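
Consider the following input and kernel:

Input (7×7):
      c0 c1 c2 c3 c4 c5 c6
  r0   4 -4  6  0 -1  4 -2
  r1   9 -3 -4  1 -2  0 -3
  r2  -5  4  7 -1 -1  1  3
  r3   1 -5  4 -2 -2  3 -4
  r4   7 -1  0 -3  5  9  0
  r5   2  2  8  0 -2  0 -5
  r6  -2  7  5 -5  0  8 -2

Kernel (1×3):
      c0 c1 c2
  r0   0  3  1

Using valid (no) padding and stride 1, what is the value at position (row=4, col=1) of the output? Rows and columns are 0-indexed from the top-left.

The receptive field on the input at this output position is [-1 0 -3]. Elementwise product with the kernel and sum: 0·3 + -3·1.

-3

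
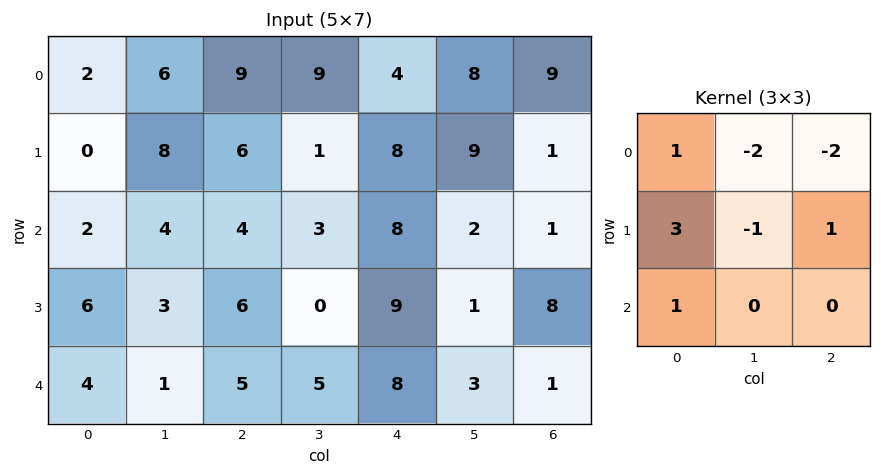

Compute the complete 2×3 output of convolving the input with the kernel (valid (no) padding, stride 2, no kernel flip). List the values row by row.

-28 12 -6
11 14 44

Output[0,0]: The receptive field on the input at this output position is [2 6 9 / 0 8 6 / 2 4 4]. Elementwise product with the kernel and sum: 2·1 + 6·-2 + 9·-2 + 0·3 + 8·-1 + 6·1 + 2·1.
Output[0,1]: The receptive field on the input at this output position is [9 9 4 / 6 1 8 / 4 3 8]. Elementwise product with the kernel and sum: 9·1 + 9·-2 + 4·-2 + 6·3 + 1·-1 + 8·1 + 4·1.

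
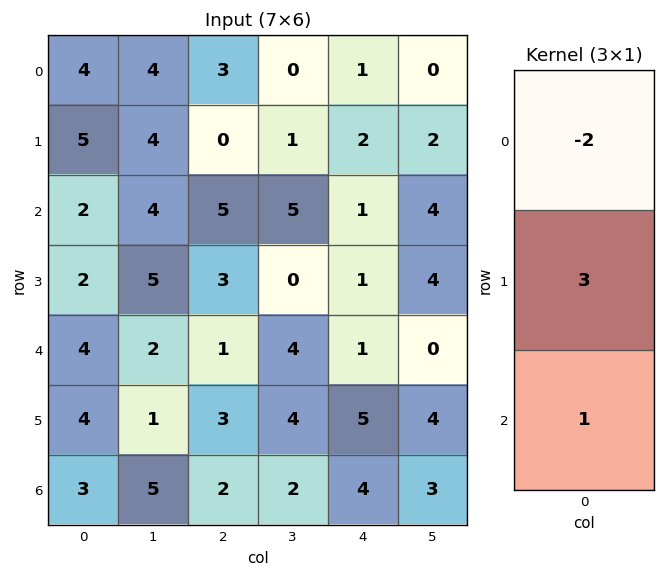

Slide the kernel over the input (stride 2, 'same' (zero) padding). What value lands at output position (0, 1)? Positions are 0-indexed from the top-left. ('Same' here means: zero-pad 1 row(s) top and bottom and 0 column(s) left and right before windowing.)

9

The receptive field on the zero-padded input at this output position is [0 / 3 / 0]. Elementwise product with the kernel and sum: 0·-2 + 3·3 + 0·1.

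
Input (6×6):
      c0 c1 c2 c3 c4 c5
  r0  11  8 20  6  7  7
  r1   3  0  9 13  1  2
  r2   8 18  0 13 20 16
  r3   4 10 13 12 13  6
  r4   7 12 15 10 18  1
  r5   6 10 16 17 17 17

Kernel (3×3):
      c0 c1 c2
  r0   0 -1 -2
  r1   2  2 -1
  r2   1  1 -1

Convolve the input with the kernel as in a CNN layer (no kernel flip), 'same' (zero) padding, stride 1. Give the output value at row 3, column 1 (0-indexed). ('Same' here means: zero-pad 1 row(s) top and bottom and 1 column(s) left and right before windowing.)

1

The receptive field on the zero-padded input at this output position is [8 18 0 / 4 10 13 / 7 12 15]. Elementwise product with the kernel and sum: 18·-1 + 0·-2 + 4·2 + 10·2 + 13·-1 + 7·1 + 12·1 + 15·-1.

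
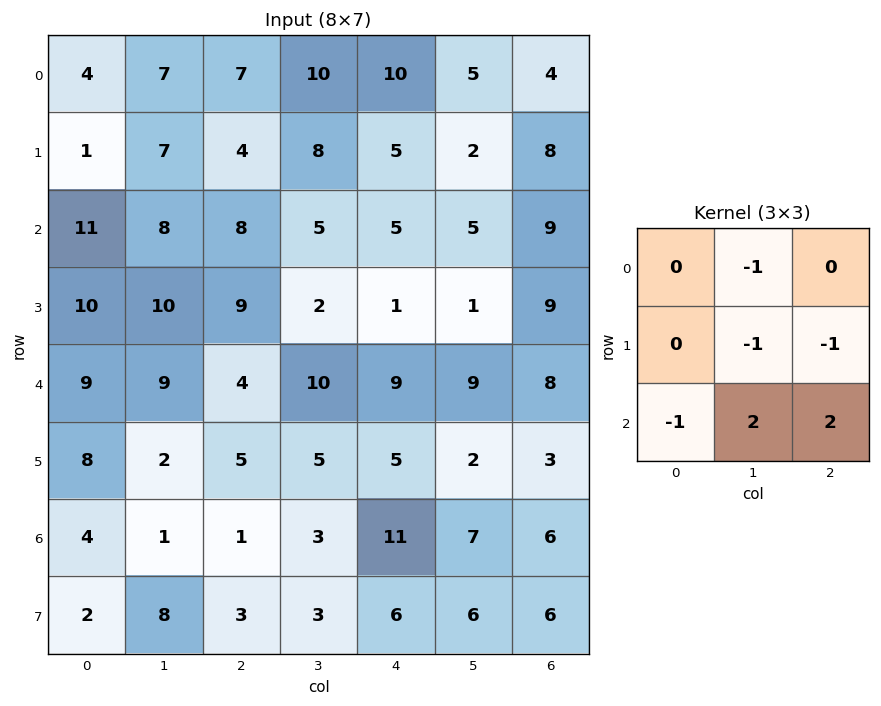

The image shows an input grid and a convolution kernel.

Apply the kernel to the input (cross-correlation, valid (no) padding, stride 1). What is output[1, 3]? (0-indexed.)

The receptive field on the input at this output position is [8 5 2 / 5 5 5 / 2 1 1]. Elementwise product with the kernel and sum: 5·-1 + 5·-1 + 5·-1 + 2·-1 + 1·2 + 1·2.

-13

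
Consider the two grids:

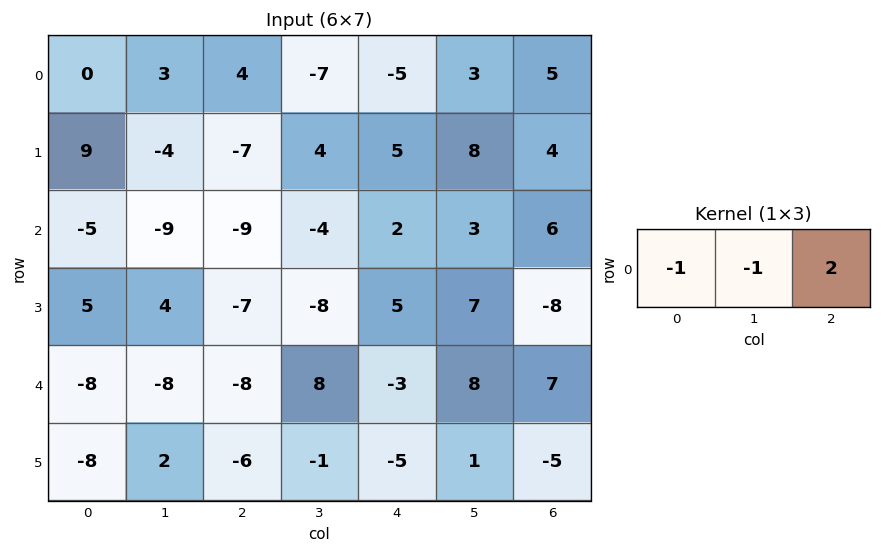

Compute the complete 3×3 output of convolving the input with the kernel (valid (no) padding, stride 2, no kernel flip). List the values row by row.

5 -7 12
-4 17 7
0 -6 9

Output[0,0]: The receptive field on the input at this output position is [0 3 4]. Elementwise product with the kernel and sum: 0·-1 + 3·-1 + 4·2.
Output[0,1]: The receptive field on the input at this output position is [4 -7 -5]. Elementwise product with the kernel and sum: 4·-1 + -7·-1 + -5·2.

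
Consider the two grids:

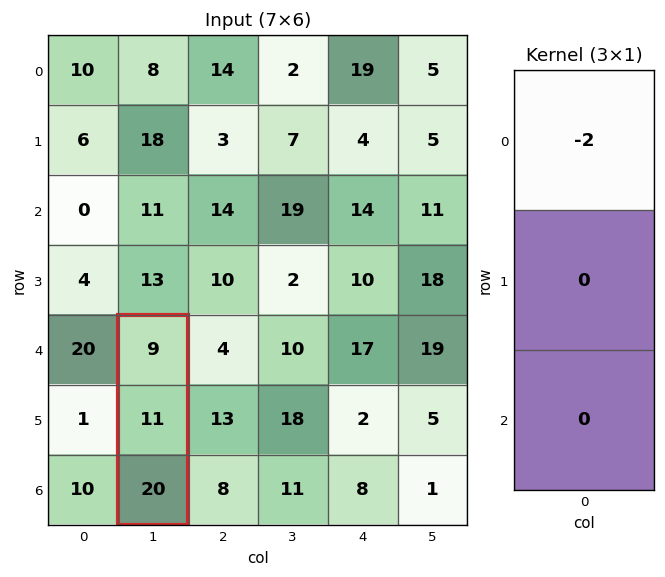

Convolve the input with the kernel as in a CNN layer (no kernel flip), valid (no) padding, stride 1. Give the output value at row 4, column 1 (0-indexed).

-18

The receptive field on the input at this output position is [9 / 11 / 20]. Elementwise product with the kernel and sum: 9·-2.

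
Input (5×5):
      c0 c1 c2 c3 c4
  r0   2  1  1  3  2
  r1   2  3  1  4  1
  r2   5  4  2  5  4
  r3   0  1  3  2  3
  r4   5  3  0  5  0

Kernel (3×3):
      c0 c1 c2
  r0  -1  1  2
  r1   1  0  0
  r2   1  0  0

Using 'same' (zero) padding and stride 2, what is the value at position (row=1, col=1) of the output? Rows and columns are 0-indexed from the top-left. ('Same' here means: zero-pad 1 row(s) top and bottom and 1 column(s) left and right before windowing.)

The receptive field on the zero-padded input at this output position is [3 1 4 / 4 2 5 / 1 3 2]. Elementwise product with the kernel and sum: 3·-1 + 1·1 + 4·2 + 4·1 + 1·1.

11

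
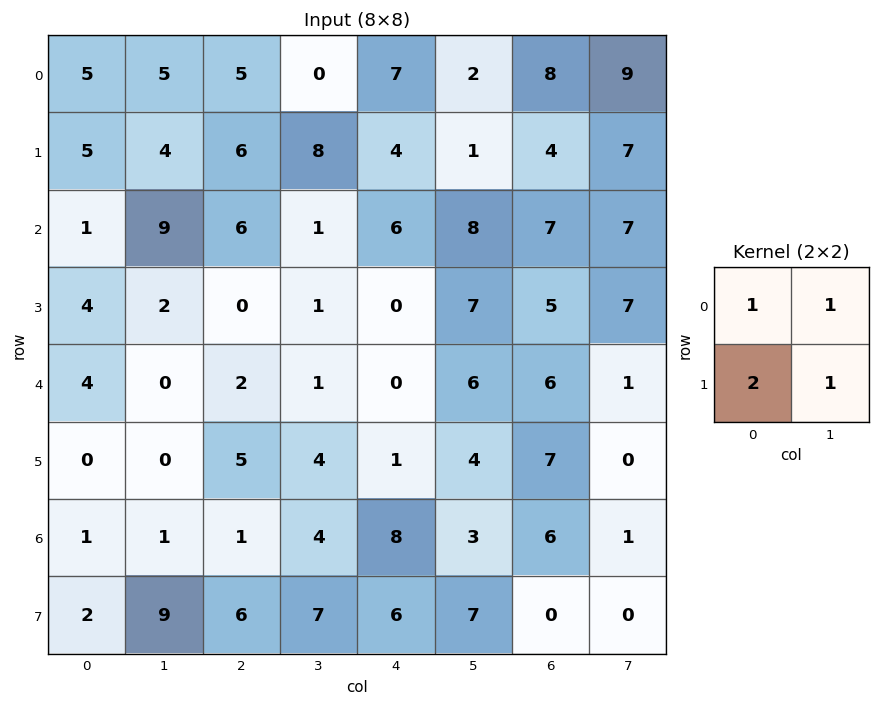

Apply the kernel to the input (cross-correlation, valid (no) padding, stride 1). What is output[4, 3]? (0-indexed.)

10

The receptive field on the input at this output position is [1 0 / 4 1]. Elementwise product with the kernel and sum: 1·1 + 0·1 + 4·2 + 1·1.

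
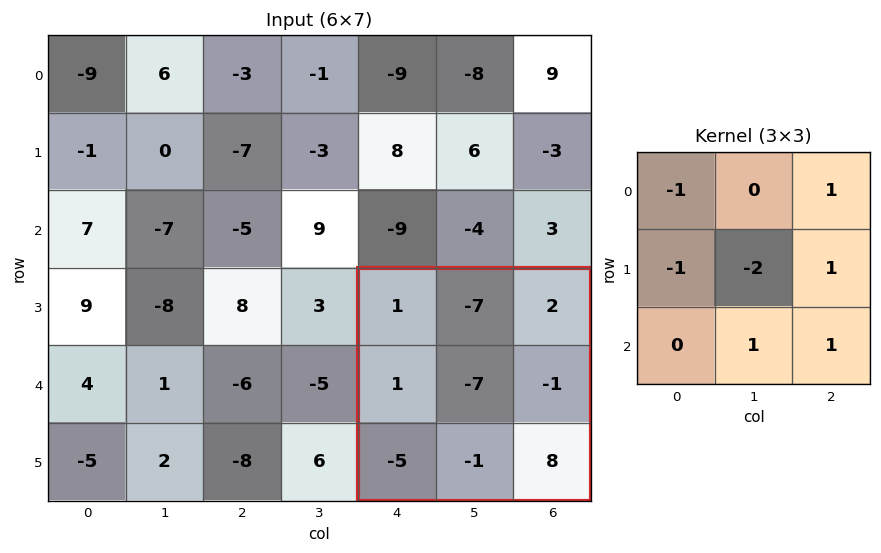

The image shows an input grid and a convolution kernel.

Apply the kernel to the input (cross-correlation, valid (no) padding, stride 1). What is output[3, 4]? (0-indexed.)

The receptive field on the input at this output position is [1 -7 2 / 1 -7 -1 / -5 -1 8]. Elementwise product with the kernel and sum: 1·-1 + 2·1 + 1·-1 + -7·-2 + -1·1 + -1·1 + 8·1.

20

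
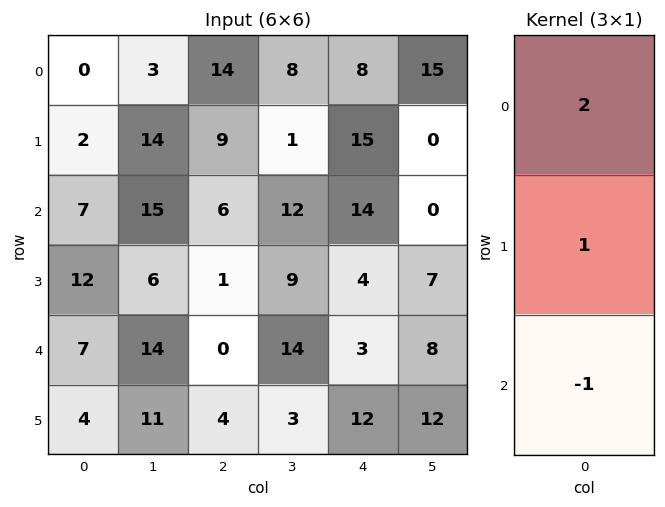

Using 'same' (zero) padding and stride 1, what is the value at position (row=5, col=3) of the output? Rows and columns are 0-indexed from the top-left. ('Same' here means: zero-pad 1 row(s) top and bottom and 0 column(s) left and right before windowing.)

The receptive field on the zero-padded input at this output position is [14 / 3 / 0]. Elementwise product with the kernel and sum: 14·2 + 3·1 + 0·-1.

31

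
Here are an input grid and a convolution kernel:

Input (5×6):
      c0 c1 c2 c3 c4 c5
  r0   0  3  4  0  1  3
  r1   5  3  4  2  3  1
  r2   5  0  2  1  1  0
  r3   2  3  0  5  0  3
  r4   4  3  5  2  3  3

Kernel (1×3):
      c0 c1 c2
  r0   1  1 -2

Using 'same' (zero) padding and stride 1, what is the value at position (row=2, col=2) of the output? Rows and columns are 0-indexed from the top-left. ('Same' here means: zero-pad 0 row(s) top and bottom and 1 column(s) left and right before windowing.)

The receptive field on the zero-padded input at this output position is [0 2 1]. Elementwise product with the kernel and sum: 0·1 + 2·1 + 1·-2.

0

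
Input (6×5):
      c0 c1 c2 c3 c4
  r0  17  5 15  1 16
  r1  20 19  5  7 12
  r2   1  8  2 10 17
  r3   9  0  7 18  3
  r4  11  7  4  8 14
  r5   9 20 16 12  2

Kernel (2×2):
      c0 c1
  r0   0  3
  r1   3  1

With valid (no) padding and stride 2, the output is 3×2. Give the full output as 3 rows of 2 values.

Output[0,0]: The receptive field on the input at this output position is [17 5 / 20 19]. Elementwise product with the kernel and sum: 5·3 + 20·3 + 19·1.
Output[0,1]: The receptive field on the input at this output position is [15 1 / 5 7]. Elementwise product with the kernel and sum: 1·3 + 5·3 + 7·1.

94 25
51 69
68 84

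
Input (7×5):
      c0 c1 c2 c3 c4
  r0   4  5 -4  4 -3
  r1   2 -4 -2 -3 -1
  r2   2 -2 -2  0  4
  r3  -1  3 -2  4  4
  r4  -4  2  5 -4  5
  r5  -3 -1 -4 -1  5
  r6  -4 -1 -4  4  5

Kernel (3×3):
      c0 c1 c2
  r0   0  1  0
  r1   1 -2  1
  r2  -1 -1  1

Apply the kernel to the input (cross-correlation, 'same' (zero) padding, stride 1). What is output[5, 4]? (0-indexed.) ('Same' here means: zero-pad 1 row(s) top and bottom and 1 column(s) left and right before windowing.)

The receptive field on the zero-padded input at this output position is [-4 5 0 / -1 5 0 / 4 5 0]. Elementwise product with the kernel and sum: 5·1 + -1·1 + 5·-2 + 0·1 + 4·-1 + 5·-1 + 0·1.

-15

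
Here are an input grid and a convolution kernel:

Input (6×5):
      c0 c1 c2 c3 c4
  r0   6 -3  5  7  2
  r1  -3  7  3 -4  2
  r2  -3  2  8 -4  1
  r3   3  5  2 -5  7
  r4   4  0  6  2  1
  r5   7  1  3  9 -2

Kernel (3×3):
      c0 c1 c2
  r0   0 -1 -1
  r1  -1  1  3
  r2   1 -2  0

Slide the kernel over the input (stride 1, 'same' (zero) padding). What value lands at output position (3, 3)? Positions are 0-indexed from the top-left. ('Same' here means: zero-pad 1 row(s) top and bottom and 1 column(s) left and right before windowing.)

19

The receptive field on the zero-padded input at this output position is [8 -4 1 / 2 -5 7 / 6 2 1]. Elementwise product with the kernel and sum: -4·-1 + 1·-1 + 2·-1 + -5·1 + 7·3 + 6·1 + 2·-2.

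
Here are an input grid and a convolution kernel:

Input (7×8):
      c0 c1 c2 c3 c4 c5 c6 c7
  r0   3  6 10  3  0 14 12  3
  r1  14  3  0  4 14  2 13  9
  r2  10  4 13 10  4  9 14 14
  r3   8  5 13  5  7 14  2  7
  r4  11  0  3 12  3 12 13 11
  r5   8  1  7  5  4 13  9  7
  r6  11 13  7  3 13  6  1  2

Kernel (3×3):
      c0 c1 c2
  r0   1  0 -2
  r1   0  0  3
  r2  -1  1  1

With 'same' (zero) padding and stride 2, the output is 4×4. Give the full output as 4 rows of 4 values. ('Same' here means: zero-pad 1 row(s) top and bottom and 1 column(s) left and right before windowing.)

Output[0,0]: The receptive field on the zero-padded input at this output position is [0 0 0 / 0 3 6 / 0 14 3]. Elementwise product with the kernel and sum: 0·1 + 0·-2 + 6·3 + 0·-1 + 14·1 + 3·1.

35 10 54 29
19 38 43 21
-1 42 25 36
37 0 -3 5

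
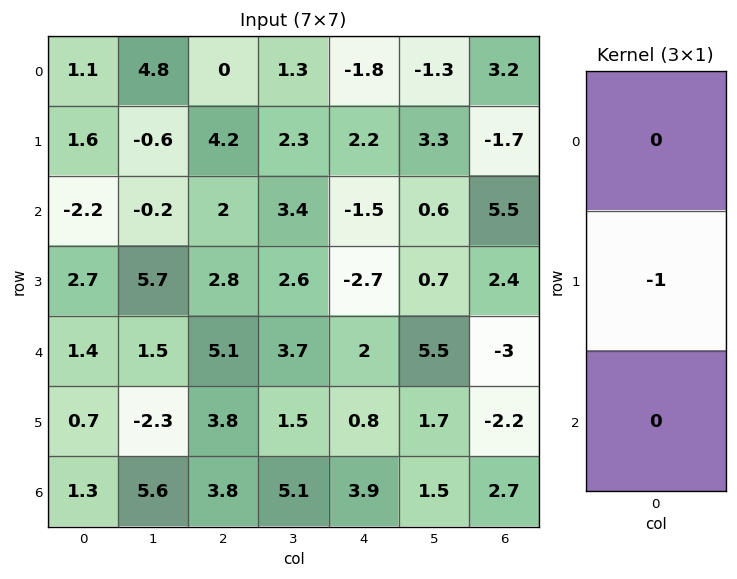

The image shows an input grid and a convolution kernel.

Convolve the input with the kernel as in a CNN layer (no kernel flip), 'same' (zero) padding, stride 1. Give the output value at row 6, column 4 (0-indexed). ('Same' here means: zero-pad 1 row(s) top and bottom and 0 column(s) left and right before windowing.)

-3.9

The receptive field on the zero-padded input at this output position is [0.8 / 3.9 / 0]. Elementwise product with the kernel and sum: 3.9·-1.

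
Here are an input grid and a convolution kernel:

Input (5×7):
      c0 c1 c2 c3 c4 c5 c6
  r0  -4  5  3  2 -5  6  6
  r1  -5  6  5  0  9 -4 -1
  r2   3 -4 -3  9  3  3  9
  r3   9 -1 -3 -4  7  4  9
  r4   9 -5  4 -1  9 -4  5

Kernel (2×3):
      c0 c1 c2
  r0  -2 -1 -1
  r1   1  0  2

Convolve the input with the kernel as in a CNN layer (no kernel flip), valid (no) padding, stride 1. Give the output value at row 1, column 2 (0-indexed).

-16

The receptive field on the input at this output position is [5 0 9 / -3 9 3]. Elementwise product with the kernel and sum: 5·-2 + 0·-1 + 9·-1 + -3·1 + 3·2.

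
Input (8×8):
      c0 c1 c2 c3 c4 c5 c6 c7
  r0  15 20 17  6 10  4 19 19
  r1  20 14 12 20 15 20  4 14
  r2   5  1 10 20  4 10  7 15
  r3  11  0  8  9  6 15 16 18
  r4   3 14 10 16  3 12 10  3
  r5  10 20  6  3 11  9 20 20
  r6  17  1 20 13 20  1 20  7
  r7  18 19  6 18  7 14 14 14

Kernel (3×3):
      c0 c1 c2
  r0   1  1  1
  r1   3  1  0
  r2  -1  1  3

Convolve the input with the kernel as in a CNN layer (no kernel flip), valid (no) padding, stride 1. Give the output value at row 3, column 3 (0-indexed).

The receptive field on the input at this output position is [9 6 15 / 16 3 12 / 3 11 9]. Elementwise product with the kernel and sum: 9·1 + 6·1 + 15·1 + 16·3 + 3·1 + 3·-1 + 11·1 + 9·3.

116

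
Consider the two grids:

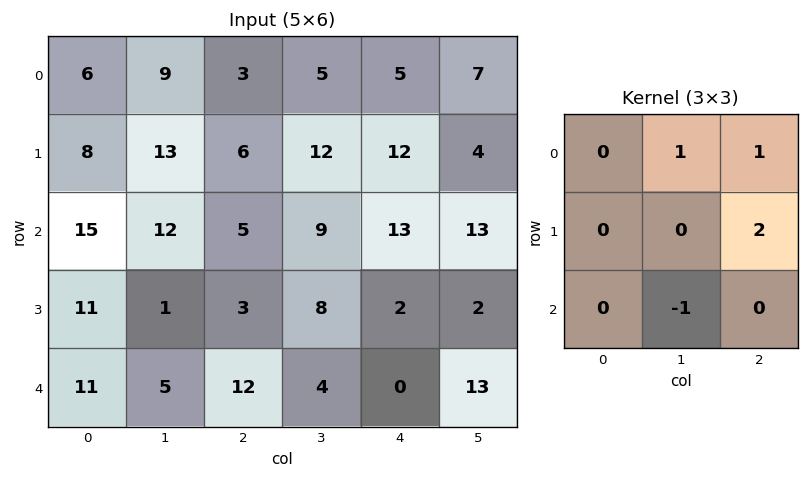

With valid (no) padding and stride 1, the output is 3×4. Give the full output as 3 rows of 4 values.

12 27 25 7
28 33 42 40
18 18 22 30

Output[0,0]: The receptive field on the input at this output position is [6 9 3 / 8 13 6 / 15 12 5]. Elementwise product with the kernel and sum: 9·1 + 3·1 + 6·2 + 12·-1.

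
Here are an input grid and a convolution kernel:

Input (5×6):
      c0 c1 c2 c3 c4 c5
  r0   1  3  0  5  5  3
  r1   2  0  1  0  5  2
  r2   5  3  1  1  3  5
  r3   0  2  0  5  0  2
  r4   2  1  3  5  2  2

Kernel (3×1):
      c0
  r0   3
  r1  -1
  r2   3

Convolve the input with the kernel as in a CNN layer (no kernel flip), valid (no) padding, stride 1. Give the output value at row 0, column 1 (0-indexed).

The receptive field on the input at this output position is [3 / 0 / 3]. Elementwise product with the kernel and sum: 3·3 + 0·-1 + 3·3.

18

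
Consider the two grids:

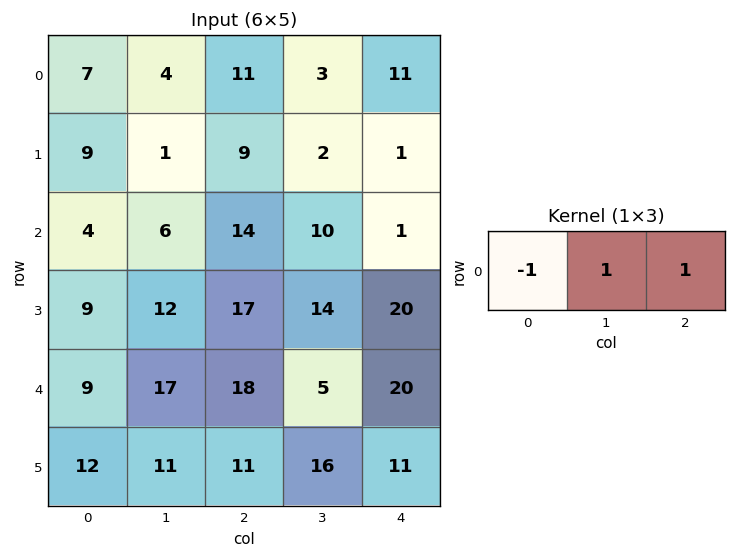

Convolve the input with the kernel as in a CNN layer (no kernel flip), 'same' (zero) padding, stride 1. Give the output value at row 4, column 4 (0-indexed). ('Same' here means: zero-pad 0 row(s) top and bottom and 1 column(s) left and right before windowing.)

15

The receptive field on the zero-padded input at this output position is [5 20 0]. Elementwise product with the kernel and sum: 5·-1 + 20·1 + 0·1.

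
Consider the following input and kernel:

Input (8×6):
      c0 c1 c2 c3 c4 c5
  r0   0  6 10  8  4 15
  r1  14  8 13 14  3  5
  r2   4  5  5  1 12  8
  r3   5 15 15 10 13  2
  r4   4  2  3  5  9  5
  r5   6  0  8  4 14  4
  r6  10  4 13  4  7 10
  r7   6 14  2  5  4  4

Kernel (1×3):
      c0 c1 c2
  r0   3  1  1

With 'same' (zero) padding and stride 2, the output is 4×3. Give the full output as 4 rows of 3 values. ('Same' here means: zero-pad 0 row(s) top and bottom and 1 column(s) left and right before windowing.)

6 36 43
9 21 23
6 14 29
14 29 29

Output[0,0]: The receptive field on the zero-padded input at this output position is [0 0 6]. Elementwise product with the kernel and sum: 0·3 + 0·1 + 6·1.
Output[0,1]: The receptive field on the zero-padded input at this output position is [6 10 8]. Elementwise product with the kernel and sum: 6·3 + 10·1 + 8·1.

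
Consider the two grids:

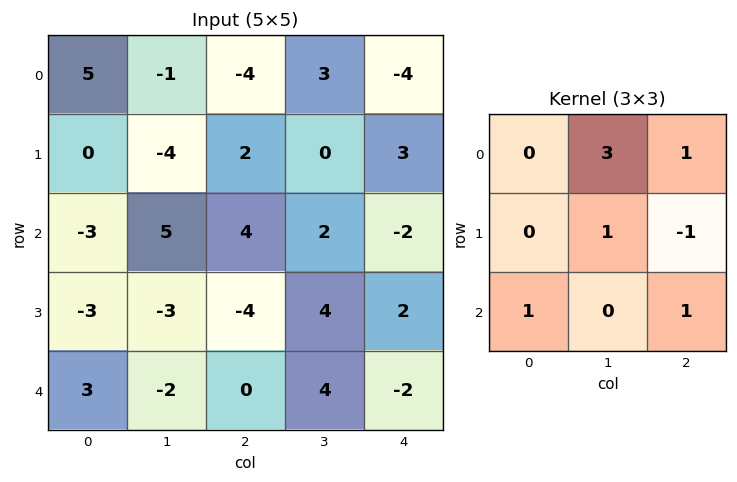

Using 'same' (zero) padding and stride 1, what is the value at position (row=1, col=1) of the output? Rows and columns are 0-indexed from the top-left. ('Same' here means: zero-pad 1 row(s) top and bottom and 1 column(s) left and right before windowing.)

The receptive field on the zero-padded input at this output position is [5 -1 -4 / 0 -4 2 / -3 5 4]. Elementwise product with the kernel and sum: -1·3 + -4·1 + -4·1 + 2·-1 + -3·1 + 4·1.

-12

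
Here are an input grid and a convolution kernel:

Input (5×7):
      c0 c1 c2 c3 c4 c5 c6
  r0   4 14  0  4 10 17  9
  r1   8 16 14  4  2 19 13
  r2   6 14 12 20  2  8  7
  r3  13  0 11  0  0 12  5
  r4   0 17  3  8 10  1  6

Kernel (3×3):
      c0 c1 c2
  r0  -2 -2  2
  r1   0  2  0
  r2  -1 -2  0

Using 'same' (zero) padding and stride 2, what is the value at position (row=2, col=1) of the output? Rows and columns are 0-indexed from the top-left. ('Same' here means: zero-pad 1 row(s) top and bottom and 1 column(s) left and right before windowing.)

-16

The receptive field on the zero-padded input at this output position is [0 11 0 / 17 3 8 / 0 0 0]. Elementwise product with the kernel and sum: 0·-2 + 11·-2 + 0·2 + 3·2 + 0·-1 + 0·-2.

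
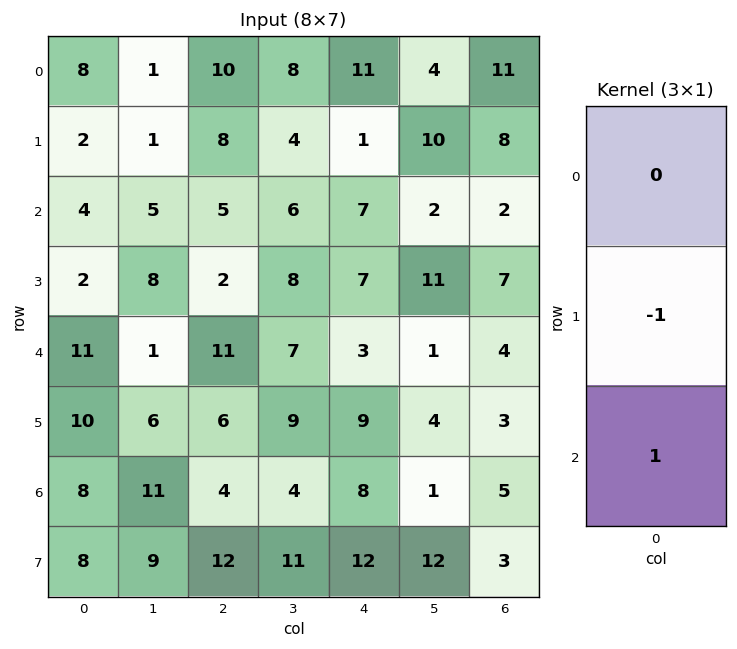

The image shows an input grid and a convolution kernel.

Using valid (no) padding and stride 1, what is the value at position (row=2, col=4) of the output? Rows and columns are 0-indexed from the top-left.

The receptive field on the input at this output position is [7 / 7 / 3]. Elementwise product with the kernel and sum: 7·-1 + 3·1.

-4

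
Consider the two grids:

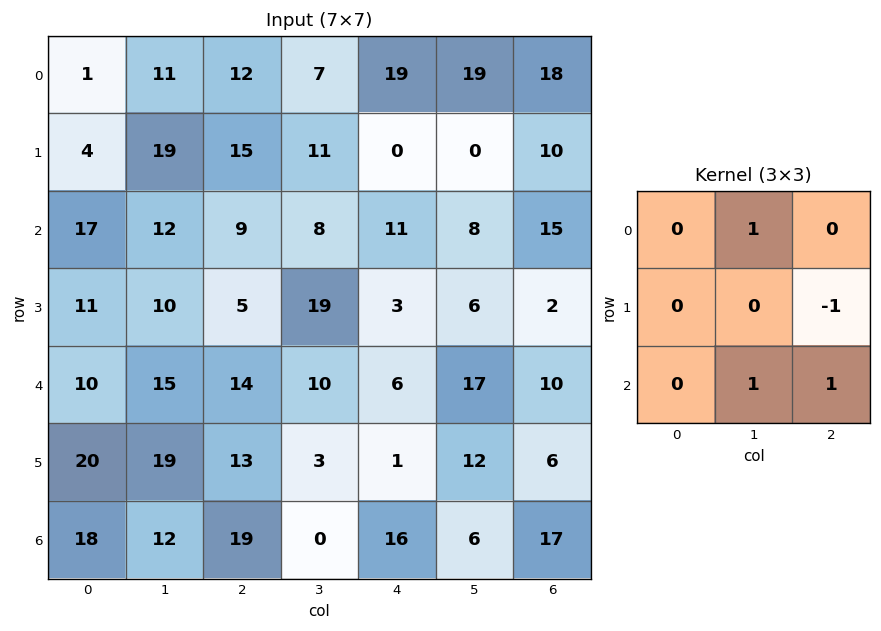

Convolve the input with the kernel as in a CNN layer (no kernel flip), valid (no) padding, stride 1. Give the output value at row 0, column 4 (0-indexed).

32

The receptive field on the input at this output position is [19 19 18 / 0 0 10 / 11 8 15]. Elementwise product with the kernel and sum: 19·1 + 10·-1 + 8·1 + 15·1.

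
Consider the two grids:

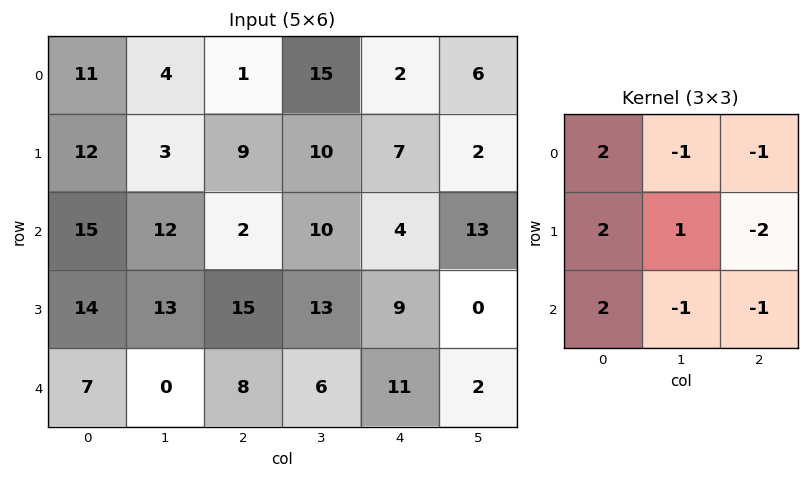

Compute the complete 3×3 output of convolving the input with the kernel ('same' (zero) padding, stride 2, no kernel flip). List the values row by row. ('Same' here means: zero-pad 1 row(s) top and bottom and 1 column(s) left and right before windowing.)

-12 -34 31
-51 -9 26
-20 -6 36

Output[0,0]: The receptive field on the zero-padded input at this output position is [0 0 0 / 0 11 4 / 0 12 3]. Elementwise product with the kernel and sum: 0·2 + 0·-1 + 0·-1 + 0·2 + 11·1 + 4·-2 + 0·2 + 12·-1 + 3·-1.
Output[0,1]: The receptive field on the zero-padded input at this output position is [0 0 0 / 4 1 15 / 3 9 10]. Elementwise product with the kernel and sum: 0·2 + 0·-1 + 0·-1 + 4·2 + 1·1 + 15·-2 + 3·2 + 9·-1 + 10·-1.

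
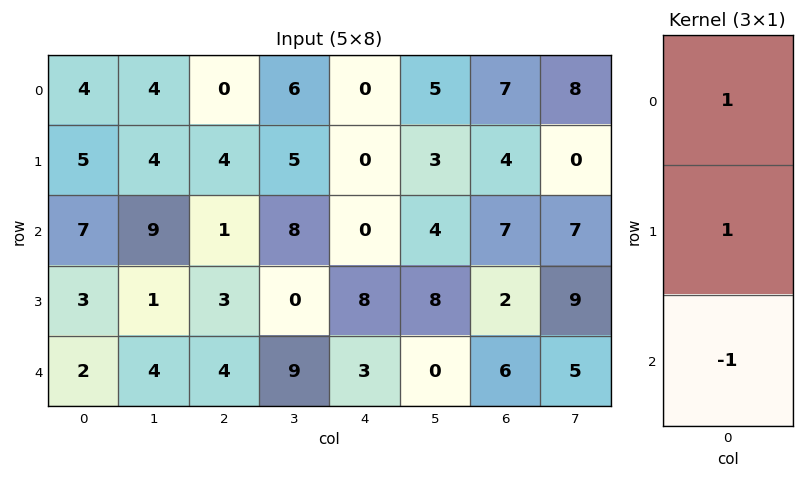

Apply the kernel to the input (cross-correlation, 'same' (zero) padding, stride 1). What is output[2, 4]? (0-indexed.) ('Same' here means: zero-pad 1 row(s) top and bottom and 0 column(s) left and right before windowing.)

-8

The receptive field on the zero-padded input at this output position is [0 / 0 / 8]. Elementwise product with the kernel and sum: 0·1 + 0·1 + 8·-1.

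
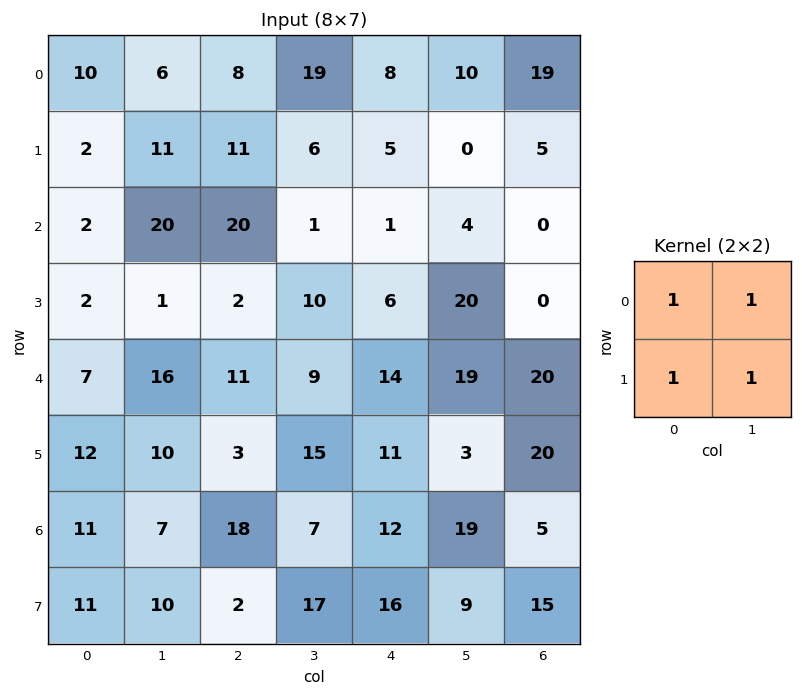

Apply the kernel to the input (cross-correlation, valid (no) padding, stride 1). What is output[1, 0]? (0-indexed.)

35

The receptive field on the input at this output position is [2 11 / 2 20]. Elementwise product with the kernel and sum: 2·1 + 11·1 + 2·1 + 20·1.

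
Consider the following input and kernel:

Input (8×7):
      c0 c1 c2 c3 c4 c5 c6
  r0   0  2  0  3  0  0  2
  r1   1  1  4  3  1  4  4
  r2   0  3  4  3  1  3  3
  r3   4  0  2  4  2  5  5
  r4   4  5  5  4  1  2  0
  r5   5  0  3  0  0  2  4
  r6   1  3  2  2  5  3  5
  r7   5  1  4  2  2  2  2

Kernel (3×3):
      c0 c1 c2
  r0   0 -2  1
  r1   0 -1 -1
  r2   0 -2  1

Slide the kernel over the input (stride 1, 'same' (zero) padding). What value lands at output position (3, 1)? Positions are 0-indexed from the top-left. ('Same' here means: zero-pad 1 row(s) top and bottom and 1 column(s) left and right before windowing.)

-9

The receptive field on the zero-padded input at this output position is [0 3 4 / 4 0 2 / 4 5 5]. Elementwise product with the kernel and sum: 3·-2 + 4·1 + 0·-1 + 2·-1 + 5·-2 + 5·1.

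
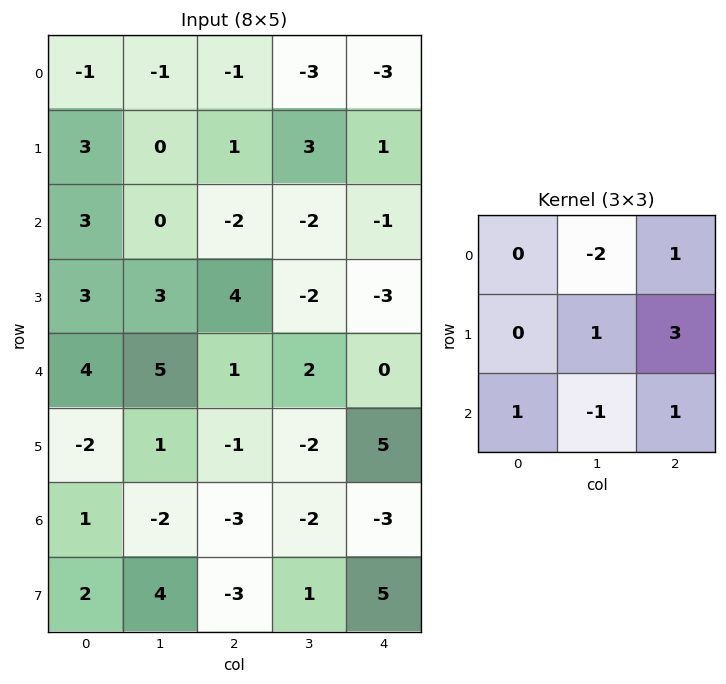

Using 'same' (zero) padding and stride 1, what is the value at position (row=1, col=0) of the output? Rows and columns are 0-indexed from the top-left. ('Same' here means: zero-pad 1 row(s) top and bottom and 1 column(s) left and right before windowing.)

1

The receptive field on the zero-padded input at this output position is [0 -1 -1 / 0 3 0 / 0 3 0]. Elementwise product with the kernel and sum: -1·-2 + -1·1 + 3·1 + 0·3 + 0·1 + 3·-1 + 0·1.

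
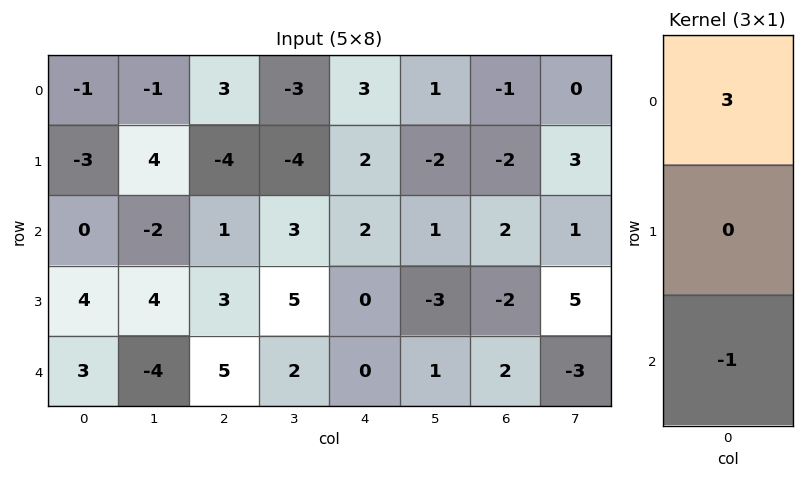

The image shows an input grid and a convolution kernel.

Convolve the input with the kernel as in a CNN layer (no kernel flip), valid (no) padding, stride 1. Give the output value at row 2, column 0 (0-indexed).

The receptive field on the input at this output position is [0 / 4 / 3]. Elementwise product with the kernel and sum: 0·3 + 3·-1.

-3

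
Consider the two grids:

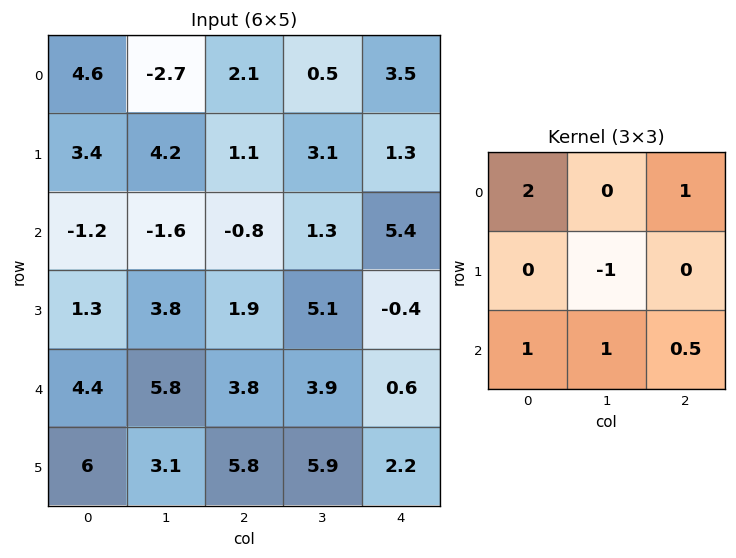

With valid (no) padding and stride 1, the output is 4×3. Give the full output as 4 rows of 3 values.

Output[0,0]: The receptive field on the input at this output position is [4.6 -2.7 2.1 / 3.4 4.2 1.1 / -1.2 -1.6 -0.8]. Elementwise product with the kernel and sum: 4.6·2 + 2.1·1 + 4.2·-1 + -1.2·1 + -1.6·1 + -0.8·0.5.
Output[0,1]: The receptive field on the input at this output position is [-2.7 2.1 0.5 / 4.2 1.1 3.1 / -1.6 -0.8 1.3]. Elementwise product with the kernel and sum: -2.7·2 + 0.5·1 + 1.1·-1 + -1.6·1 + -0.8·1 + 1.3·0.5.

3.9 -7.75 7.8
15.55 20.55 9
5.1 7.75 6.7
10.7 20.75 12.3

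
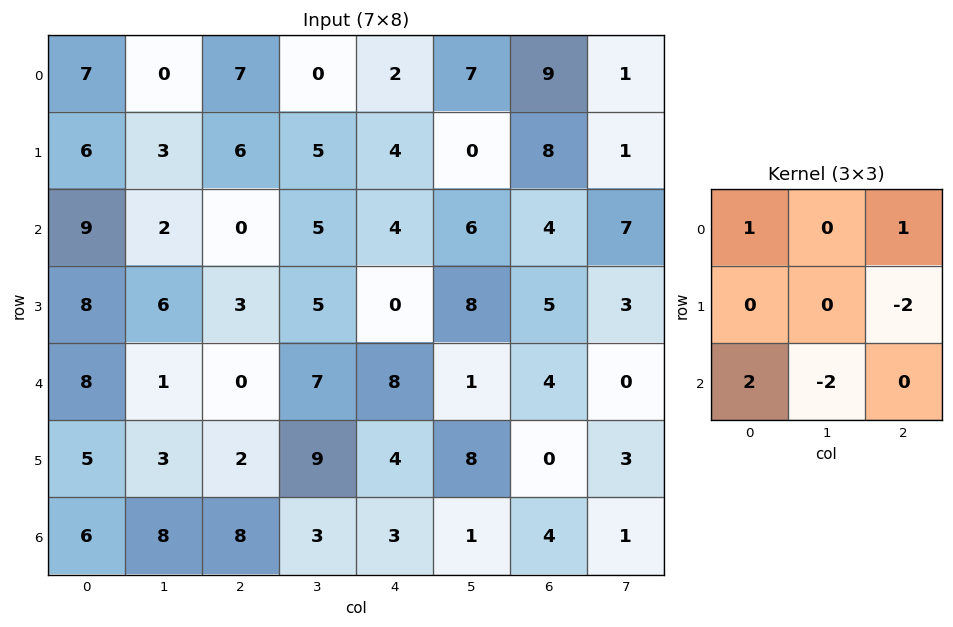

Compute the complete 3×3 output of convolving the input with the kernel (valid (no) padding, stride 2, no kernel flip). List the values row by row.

Output[0,0]: The receptive field on the input at this output position is [7 0 7 / 6 3 6 / 9 2 0]. Elementwise product with the kernel and sum: 7·1 + 7·1 + 6·-2 + 9·2 + 2·-2.
Output[0,1]: The receptive field on the input at this output position is [7 0 2 / 6 5 4 / 0 5 4]. Elementwise product with the kernel and sum: 7·1 + 2·1 + 4·-2 + 0·2 + 5·-2.

16 -9 -9
17 -10 12
0 10 16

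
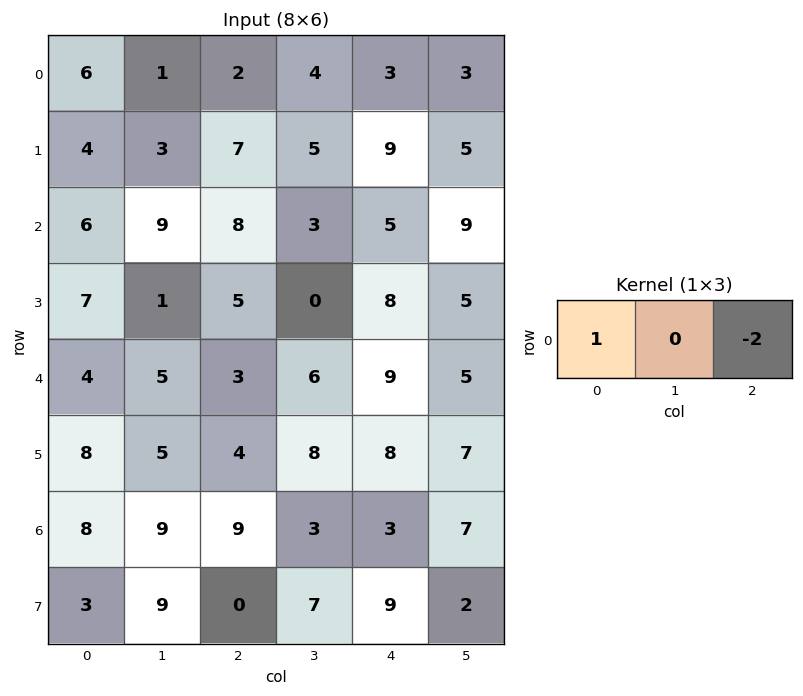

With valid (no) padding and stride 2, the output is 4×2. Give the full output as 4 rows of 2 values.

Output[0,0]: The receptive field on the input at this output position is [6 1 2]. Elementwise product with the kernel and sum: 6·1 + 2·-2.

2 -4
-10 -2
-2 -15
-10 3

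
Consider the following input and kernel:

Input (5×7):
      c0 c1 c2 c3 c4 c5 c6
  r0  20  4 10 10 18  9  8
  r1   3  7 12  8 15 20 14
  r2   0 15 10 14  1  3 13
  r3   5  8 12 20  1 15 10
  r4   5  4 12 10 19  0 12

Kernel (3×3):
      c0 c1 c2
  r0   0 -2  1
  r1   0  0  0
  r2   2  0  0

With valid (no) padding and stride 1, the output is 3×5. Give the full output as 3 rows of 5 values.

Output[0,0]: The receptive field on the input at this output position is [20 4 10 / 3 7 12 / 0 15 10]. Elementwise product with the kernel and sum: 4·-2 + 10·1 + 0·2.
Output[0,1]: The receptive field on the input at this output position is [4 10 10 / 7 12 8 / 15 10 14]. Elementwise product with the kernel and sum: 10·-2 + 10·1 + 15·2.

2 20 18 1 -8
8 0 23 30 -24
-10 2 -3 21 45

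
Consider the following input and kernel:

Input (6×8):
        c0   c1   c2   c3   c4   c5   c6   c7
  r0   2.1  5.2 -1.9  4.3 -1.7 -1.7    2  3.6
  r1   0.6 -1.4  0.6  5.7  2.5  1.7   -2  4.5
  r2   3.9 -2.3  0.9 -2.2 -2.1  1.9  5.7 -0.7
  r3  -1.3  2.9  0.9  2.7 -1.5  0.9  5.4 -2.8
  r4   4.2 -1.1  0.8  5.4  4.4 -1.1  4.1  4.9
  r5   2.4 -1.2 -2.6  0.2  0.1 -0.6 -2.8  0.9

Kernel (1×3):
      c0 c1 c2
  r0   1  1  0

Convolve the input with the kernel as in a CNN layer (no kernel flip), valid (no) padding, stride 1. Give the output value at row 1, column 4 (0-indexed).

4.2

The receptive field on the input at this output position is [2.5 1.7 -2]. Elementwise product with the kernel and sum: 2.5·1 + 1.7·1.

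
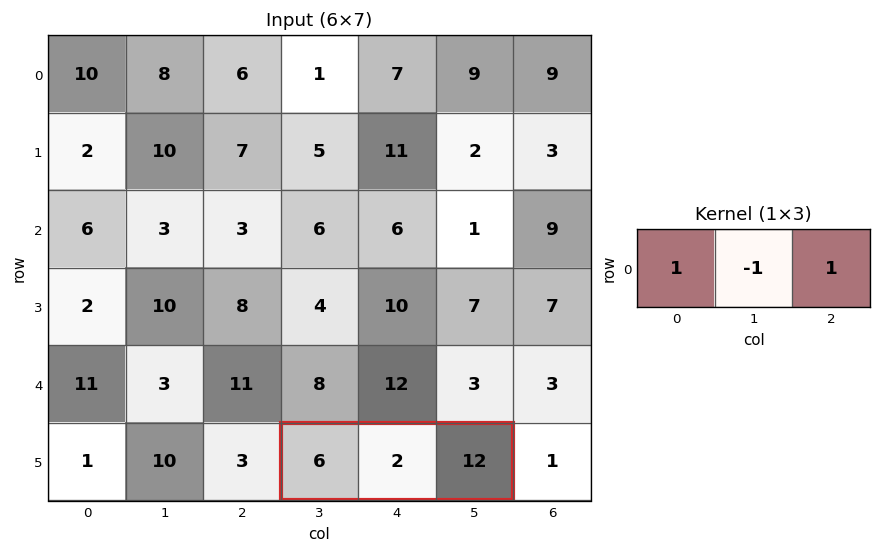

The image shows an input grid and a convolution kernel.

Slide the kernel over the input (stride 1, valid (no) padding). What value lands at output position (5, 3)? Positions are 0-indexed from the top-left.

The receptive field on the input at this output position is [6 2 12]. Elementwise product with the kernel and sum: 6·1 + 2·-1 + 12·1.

16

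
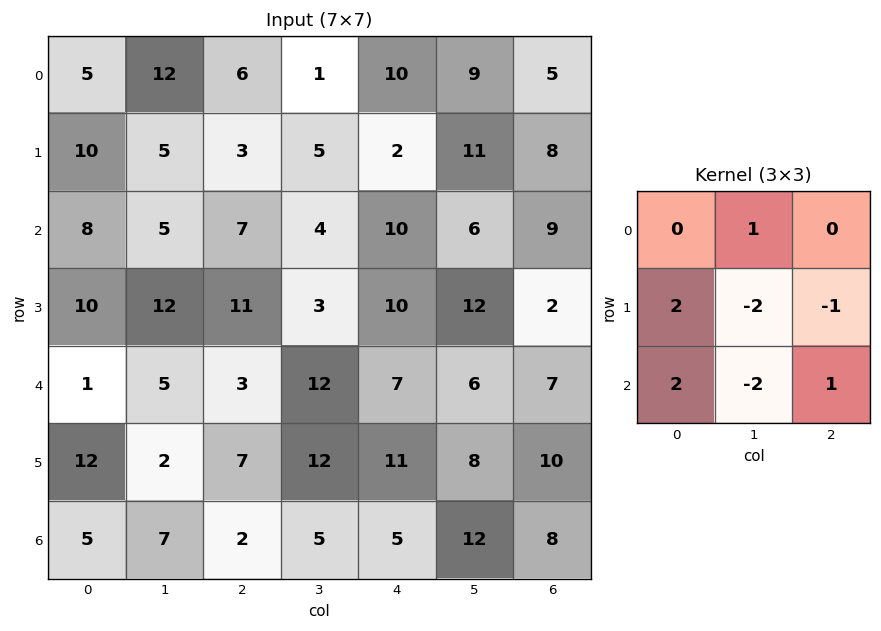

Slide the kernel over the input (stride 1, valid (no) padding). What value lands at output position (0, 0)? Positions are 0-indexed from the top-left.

32

The receptive field on the input at this output position is [5 12 6 / 10 5 3 / 8 5 7]. Elementwise product with the kernel and sum: 12·1 + 10·2 + 5·-2 + 3·-1 + 8·2 + 5·-2 + 7·1.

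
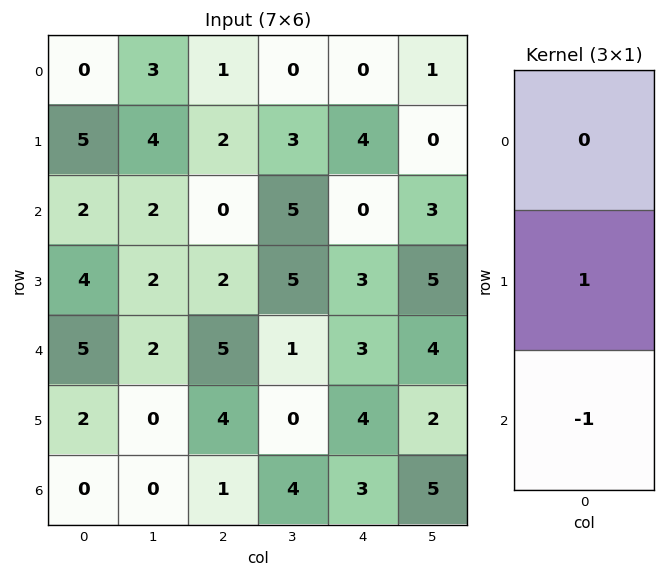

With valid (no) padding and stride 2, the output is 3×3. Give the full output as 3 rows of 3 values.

Output[0,0]: The receptive field on the input at this output position is [0 / 5 / 2]. Elementwise product with the kernel and sum: 5·1 + 2·-1.
Output[0,1]: The receptive field on the input at this output position is [1 / 2 / 0]. Elementwise product with the kernel and sum: 2·1 + 0·-1.

3 2 4
-1 -3 0
2 3 1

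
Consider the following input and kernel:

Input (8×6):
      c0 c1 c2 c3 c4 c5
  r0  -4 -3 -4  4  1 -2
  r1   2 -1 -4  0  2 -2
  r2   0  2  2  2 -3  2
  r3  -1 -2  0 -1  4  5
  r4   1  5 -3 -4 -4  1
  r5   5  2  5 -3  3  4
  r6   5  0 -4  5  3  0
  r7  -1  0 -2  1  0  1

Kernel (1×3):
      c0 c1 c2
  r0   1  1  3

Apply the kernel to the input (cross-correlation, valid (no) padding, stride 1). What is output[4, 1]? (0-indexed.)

-10

The receptive field on the input at this output position is [5 -3 -4]. Elementwise product with the kernel and sum: 5·1 + -3·1 + -4·3.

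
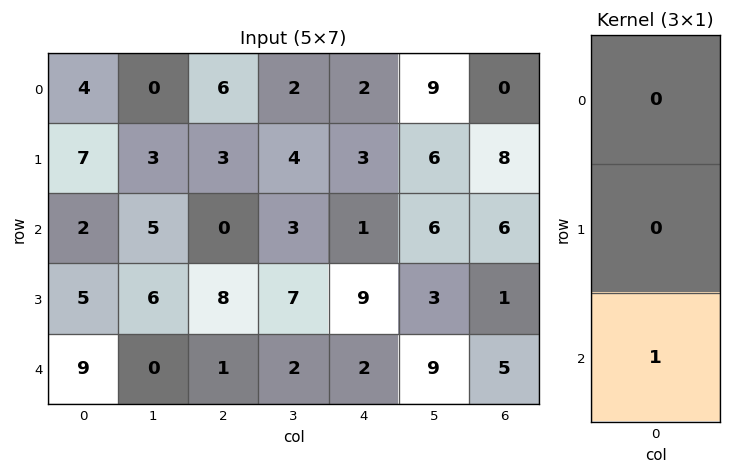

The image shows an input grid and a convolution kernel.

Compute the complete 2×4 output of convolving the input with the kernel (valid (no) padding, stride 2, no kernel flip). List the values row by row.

2 0 1 6
9 1 2 5

Output[0,0]: The receptive field on the input at this output position is [4 / 7 / 2]. Elementwise product with the kernel and sum: 2·1.
Output[0,1]: The receptive field on the input at this output position is [6 / 3 / 0]. Elementwise product with the kernel and sum: 0·1.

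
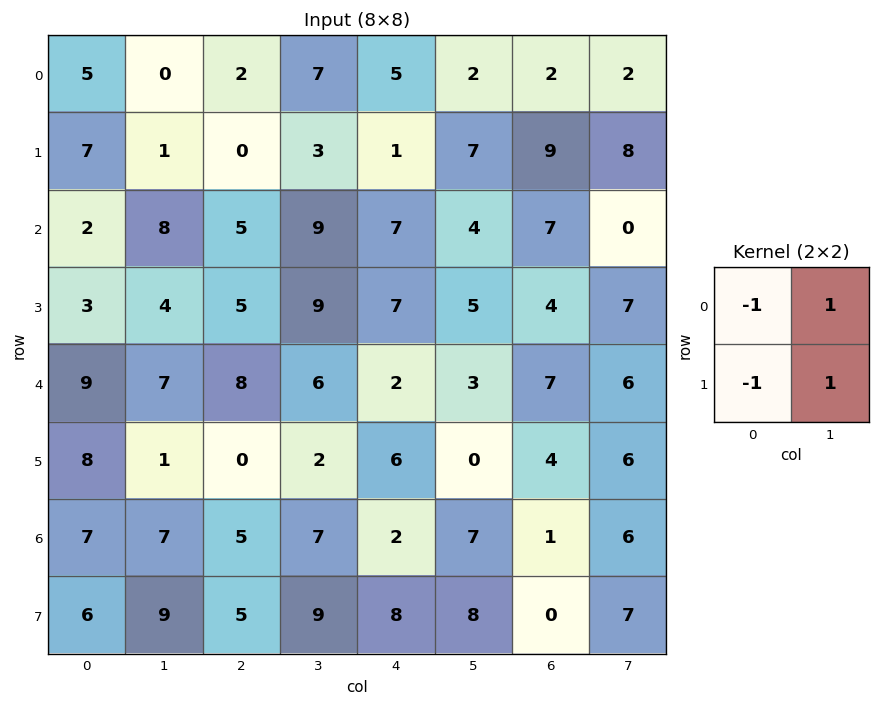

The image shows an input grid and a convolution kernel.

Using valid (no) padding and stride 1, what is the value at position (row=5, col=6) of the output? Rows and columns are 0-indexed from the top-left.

7

The receptive field on the input at this output position is [4 6 / 1 6]. Elementwise product with the kernel and sum: 4·-1 + 6·1 + 1·-1 + 6·1.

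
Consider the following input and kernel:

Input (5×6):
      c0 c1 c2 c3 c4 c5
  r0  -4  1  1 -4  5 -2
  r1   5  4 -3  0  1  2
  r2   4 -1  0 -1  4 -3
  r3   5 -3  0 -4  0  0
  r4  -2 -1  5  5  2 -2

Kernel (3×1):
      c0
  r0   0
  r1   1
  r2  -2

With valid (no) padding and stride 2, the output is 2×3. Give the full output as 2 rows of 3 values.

Output[0,0]: The receptive field on the input at this output position is [-4 / 5 / 4]. Elementwise product with the kernel and sum: 5·1 + 4·-2.

-3 -3 -7
9 -10 -4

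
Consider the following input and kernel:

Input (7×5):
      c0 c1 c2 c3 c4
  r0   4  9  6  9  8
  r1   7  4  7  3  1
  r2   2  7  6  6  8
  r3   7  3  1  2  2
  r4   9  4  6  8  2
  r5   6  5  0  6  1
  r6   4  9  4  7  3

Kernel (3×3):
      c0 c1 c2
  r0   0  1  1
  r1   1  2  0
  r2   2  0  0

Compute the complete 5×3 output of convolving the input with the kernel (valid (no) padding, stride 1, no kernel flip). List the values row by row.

34 47 42
41 35 24
44 25 31
33 29 26
34 37 30

Output[0,0]: The receptive field on the input at this output position is [4 9 6 / 7 4 7 / 2 7 6]. Elementwise product with the kernel and sum: 9·1 + 6·1 + 7·1 + 4·2 + 2·2.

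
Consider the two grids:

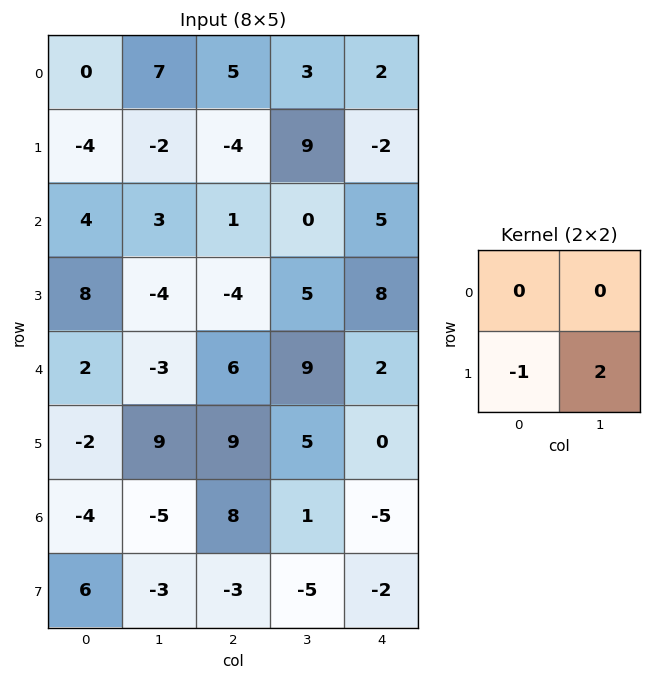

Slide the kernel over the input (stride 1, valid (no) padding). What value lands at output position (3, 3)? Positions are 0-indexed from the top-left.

The receptive field on the input at this output position is [5 8 / 9 2]. Elementwise product with the kernel and sum: 9·-1 + 2·2.

-5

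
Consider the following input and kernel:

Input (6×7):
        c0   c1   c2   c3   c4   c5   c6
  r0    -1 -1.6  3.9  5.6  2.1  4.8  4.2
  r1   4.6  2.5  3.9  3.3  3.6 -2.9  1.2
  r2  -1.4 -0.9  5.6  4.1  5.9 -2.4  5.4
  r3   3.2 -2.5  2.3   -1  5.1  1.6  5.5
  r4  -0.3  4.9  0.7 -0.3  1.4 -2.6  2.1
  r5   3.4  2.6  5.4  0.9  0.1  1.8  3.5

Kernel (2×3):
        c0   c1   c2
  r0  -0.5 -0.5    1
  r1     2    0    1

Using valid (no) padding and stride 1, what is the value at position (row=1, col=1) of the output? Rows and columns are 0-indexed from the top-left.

2.4

The receptive field on the input at this output position is [2.5 3.9 3.3 / -0.9 5.6 4.1]. Elementwise product with the kernel and sum: 2.5·-0.5 + 3.9·-0.5 + 3.3·1 + -0.9·2 + 4.1·1.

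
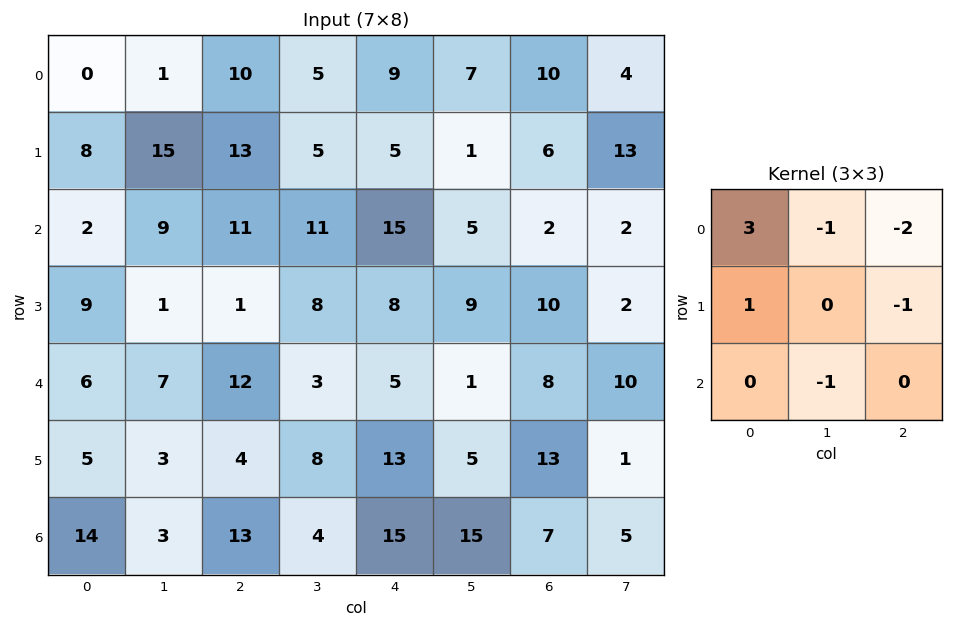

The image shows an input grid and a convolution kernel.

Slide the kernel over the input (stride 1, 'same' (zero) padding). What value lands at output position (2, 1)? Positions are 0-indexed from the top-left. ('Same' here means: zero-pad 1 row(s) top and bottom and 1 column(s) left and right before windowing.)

The receptive field on the zero-padded input at this output position is [8 15 13 / 2 9 11 / 9 1 1]. Elementwise product with the kernel and sum: 8·3 + 15·-1 + 13·-2 + 2·1 + 11·-1 + 1·-1.

-27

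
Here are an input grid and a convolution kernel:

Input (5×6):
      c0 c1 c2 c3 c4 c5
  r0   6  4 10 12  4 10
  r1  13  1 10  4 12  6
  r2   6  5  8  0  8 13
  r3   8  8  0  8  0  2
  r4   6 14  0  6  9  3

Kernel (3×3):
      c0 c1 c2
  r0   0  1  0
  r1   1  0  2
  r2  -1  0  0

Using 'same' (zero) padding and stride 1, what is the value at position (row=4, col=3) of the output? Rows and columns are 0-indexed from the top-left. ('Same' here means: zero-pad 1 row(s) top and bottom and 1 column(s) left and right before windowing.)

The receptive field on the zero-padded input at this output position is [0 8 0 / 0 6 9 / 0 0 0]. Elementwise product with the kernel and sum: 8·1 + 0·1 + 9·2 + 0·-1.

26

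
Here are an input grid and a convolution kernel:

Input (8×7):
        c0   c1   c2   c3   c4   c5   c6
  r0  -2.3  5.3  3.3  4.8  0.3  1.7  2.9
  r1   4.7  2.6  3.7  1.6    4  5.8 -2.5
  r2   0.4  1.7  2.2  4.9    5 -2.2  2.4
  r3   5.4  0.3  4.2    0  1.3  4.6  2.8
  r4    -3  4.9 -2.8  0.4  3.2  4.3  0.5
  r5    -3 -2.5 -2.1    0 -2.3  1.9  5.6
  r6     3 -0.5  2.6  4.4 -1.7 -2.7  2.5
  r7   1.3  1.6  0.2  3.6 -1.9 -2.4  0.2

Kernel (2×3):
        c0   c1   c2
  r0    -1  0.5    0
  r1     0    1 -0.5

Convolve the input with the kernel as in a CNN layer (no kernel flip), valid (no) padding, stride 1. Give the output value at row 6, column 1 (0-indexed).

0.2

The receptive field on the input at this output position is [-0.5 2.6 4.4 / 1.6 0.2 3.6]. Elementwise product with the kernel and sum: -0.5·-1 + 2.6·0.5 + 0.2·1 + 3.6·-0.5.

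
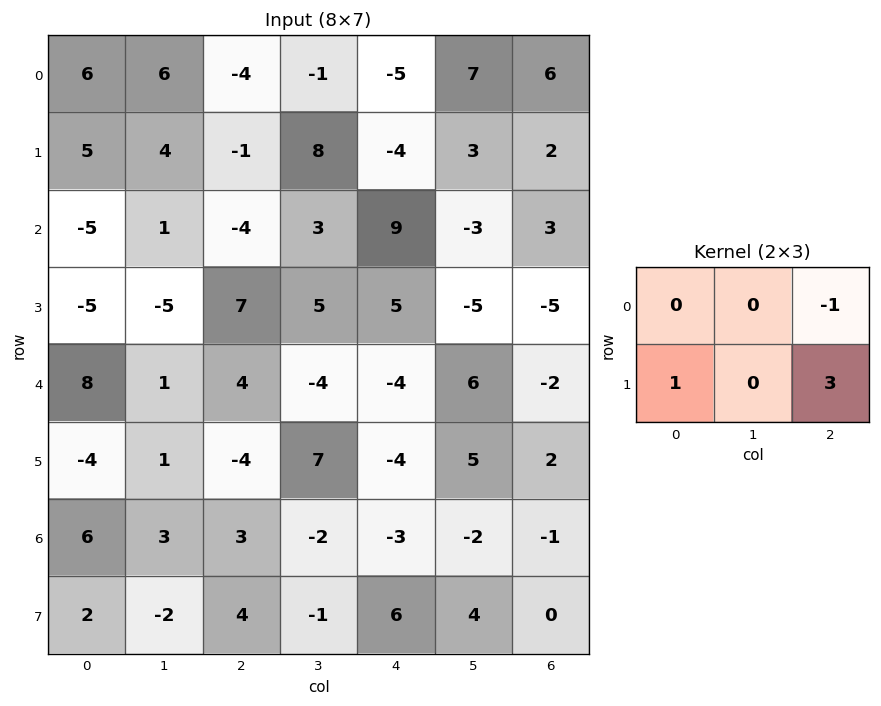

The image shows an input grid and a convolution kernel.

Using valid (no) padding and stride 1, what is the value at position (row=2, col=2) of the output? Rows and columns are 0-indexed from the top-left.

The receptive field on the input at this output position is [-4 3 9 / 7 5 5]. Elementwise product with the kernel and sum: 9·-1 + 7·1 + 5·3.

13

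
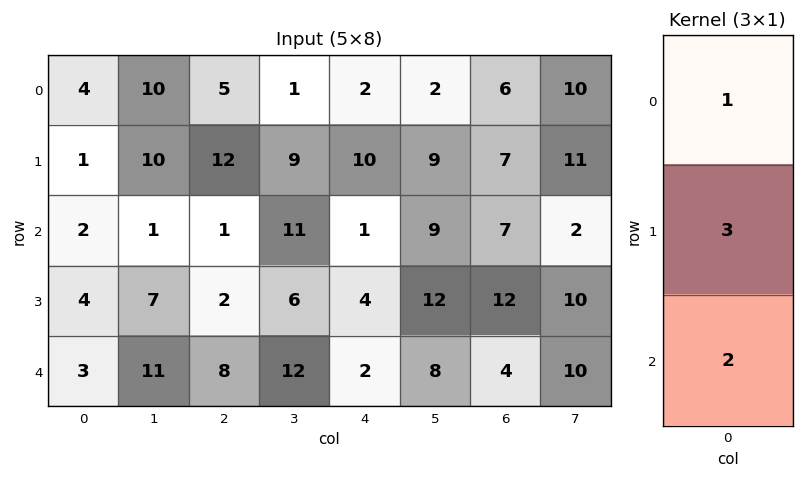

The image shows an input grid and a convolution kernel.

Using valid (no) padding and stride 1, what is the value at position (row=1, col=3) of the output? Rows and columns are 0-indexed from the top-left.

54

The receptive field on the input at this output position is [9 / 11 / 6]. Elementwise product with the kernel and sum: 9·1 + 11·3 + 6·2.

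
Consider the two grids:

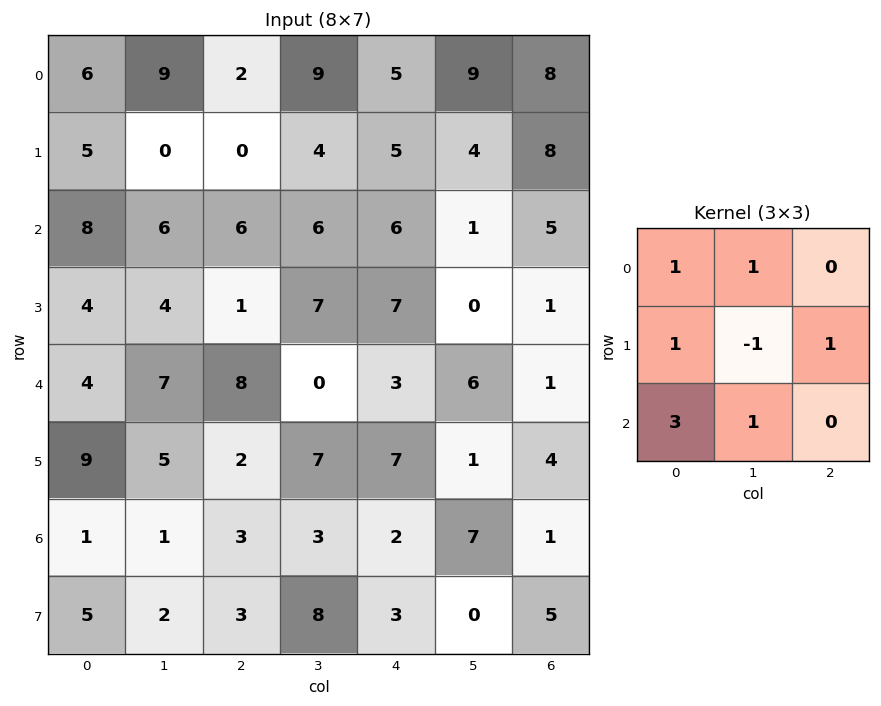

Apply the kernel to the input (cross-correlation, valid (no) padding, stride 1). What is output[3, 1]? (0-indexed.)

21

The receptive field on the input at this output position is [4 1 7 / 7 8 0 / 5 2 7]. Elementwise product with the kernel and sum: 4·1 + 1·1 + 7·1 + 8·-1 + 0·1 + 5·3 + 2·1.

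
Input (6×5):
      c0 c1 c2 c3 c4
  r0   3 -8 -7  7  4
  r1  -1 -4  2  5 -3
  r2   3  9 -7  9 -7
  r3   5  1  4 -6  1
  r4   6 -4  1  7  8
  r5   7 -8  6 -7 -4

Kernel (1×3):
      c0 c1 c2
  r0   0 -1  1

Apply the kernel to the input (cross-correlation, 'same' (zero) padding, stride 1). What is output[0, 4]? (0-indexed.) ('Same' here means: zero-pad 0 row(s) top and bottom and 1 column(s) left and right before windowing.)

The receptive field on the zero-padded input at this output position is [7 4 0]. Elementwise product with the kernel and sum: 4·-1 + 0·1.

-4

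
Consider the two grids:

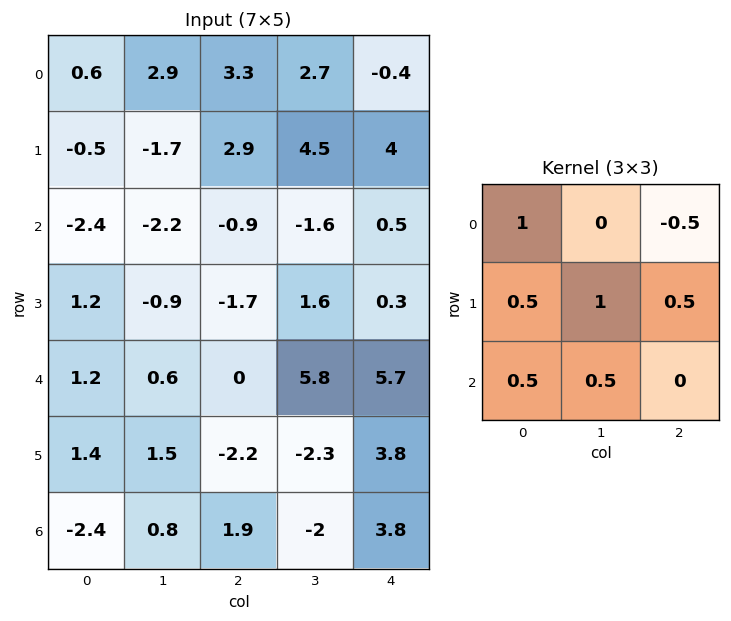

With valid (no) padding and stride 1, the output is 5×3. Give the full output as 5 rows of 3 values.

-3.85 4.3 10.2
-5.65 -8.05 -0.95
-2.2 -2.45 2.65
4.7 1.15 4.55
1.5 -3.55 -4.4

Output[0,0]: The receptive field on the input at this output position is [0.6 2.9 3.3 / -0.5 -1.7 2.9 / -2.4 -2.2 -0.9]. Elementwise product with the kernel and sum: 0.6·1 + 3.3·-0.5 + -0.5·0.5 + -1.7·1 + 2.9·0.5 + -2.4·0.5 + -2.2·0.5.
Output[0,1]: The receptive field on the input at this output position is [2.9 3.3 2.7 / -1.7 2.9 4.5 / -2.2 -0.9 -1.6]. Elementwise product with the kernel and sum: 2.9·1 + 2.7·-0.5 + -1.7·0.5 + 2.9·1 + 4.5·0.5 + -2.2·0.5 + -0.9·0.5.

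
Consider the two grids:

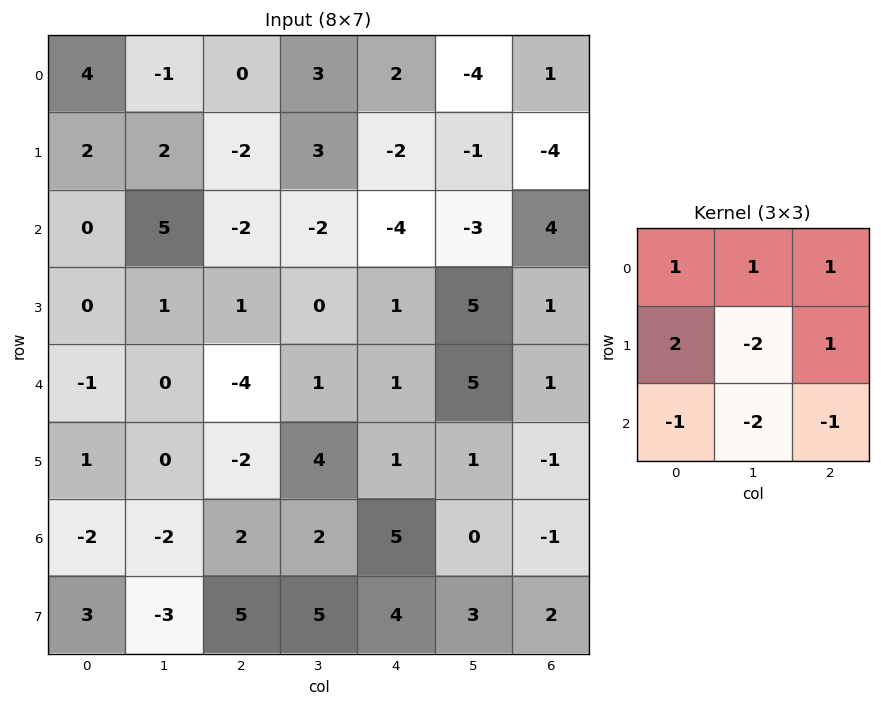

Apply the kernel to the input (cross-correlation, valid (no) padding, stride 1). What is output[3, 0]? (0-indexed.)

The receptive field on the input at this output position is [0 1 1 / -1 0 -4 / 1 0 -2]. Elementwise product with the kernel and sum: 0·1 + 1·1 + 1·1 + -1·2 + 0·-2 + -4·1 + 1·-1 + 0·-2 + -2·-1.

-3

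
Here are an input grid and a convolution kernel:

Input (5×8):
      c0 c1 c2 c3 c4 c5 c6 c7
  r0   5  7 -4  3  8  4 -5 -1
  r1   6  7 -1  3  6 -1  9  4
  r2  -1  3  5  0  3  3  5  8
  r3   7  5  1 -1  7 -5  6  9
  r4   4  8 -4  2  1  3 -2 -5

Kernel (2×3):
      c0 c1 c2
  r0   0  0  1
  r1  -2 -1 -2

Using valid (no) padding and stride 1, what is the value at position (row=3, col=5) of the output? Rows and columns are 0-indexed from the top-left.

The receptive field on the input at this output position is [-5 6 9 / 3 -2 -5]. Elementwise product with the kernel and sum: 9·1 + 3·-2 + -2·-1 + -5·-2.

15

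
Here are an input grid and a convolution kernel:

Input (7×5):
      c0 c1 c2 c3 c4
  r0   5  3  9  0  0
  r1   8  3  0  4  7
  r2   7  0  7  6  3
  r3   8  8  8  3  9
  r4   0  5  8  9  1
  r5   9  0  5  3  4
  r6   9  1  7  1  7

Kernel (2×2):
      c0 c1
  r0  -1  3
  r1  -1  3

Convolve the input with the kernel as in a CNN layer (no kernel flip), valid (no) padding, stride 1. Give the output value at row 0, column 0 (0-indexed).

The receptive field on the input at this output position is [5 3 / 8 3]. Elementwise product with the kernel and sum: 5·-1 + 3·3 + 8·-1 + 3·3.

5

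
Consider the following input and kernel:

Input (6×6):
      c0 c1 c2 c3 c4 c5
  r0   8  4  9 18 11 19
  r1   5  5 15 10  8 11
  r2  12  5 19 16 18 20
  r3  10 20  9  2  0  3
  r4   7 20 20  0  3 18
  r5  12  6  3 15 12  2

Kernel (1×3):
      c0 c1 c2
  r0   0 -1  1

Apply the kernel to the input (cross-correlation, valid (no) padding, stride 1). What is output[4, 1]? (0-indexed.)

-20

The receptive field on the input at this output position is [20 20 0]. Elementwise product with the kernel and sum: 20·-1 + 0·1.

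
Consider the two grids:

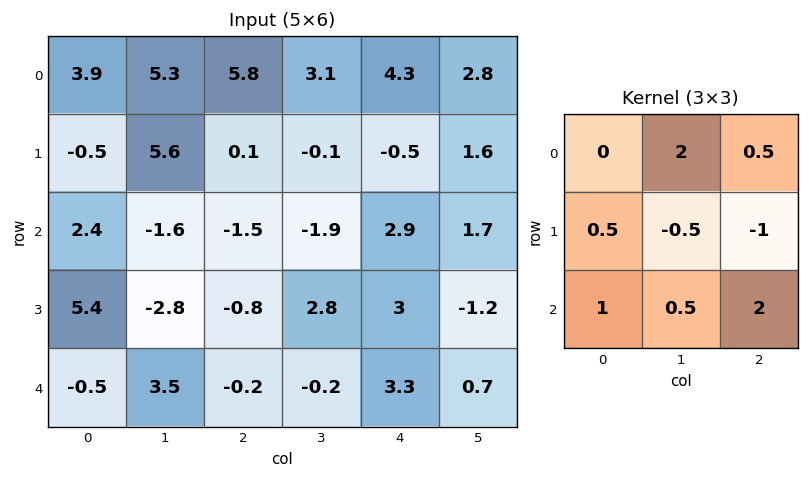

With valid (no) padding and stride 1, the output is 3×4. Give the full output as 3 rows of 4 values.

Output[0,0]: The receptive field on the input at this output position is [3.9 5.3 5.8 / -0.5 5.6 0.1 / 2.4 -1.6 -1.5]. Elementwise product with the kernel and sum: 5.3·2 + 5.8·0.5 + -0.5·0.5 + 5.6·-0.5 + 0.1·-1 + 2.4·1 + -1.6·0.5 + -1.5·2.
Output[0,1]: The receptive field on the input at this output position is [5.3 5.8 3.1 / 5.6 0.1 -0.1 / -1.6 -1.5 -1.9]. Elementwise product with the kernel and sum: 5.8·2 + 3.1·0.5 + 5.6·0.5 + 0.1·-0.5 + -0.1·-1 + -1.6·1 + -1.5·0.5 + -1.9·2.

8.95 9.85 12.3 11.55
17.15 4.4 3.45 -2.4
1.8 -4.75 -0.85 10.6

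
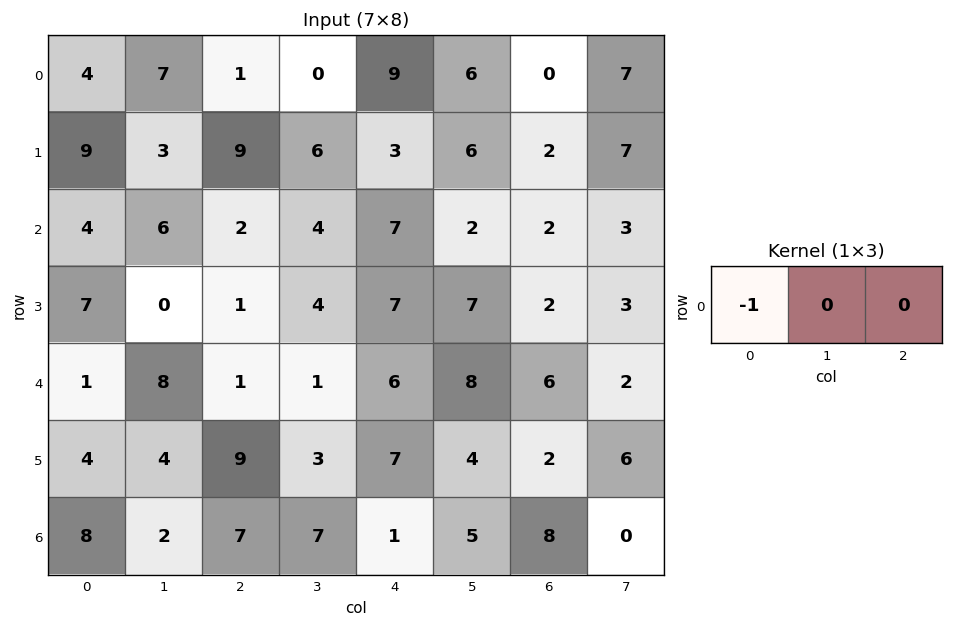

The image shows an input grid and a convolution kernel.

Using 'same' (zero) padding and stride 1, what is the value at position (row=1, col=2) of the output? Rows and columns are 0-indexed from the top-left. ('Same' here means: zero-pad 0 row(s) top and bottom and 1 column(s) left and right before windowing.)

-3

The receptive field on the zero-padded input at this output position is [3 9 6]. Elementwise product with the kernel and sum: 3·-1.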